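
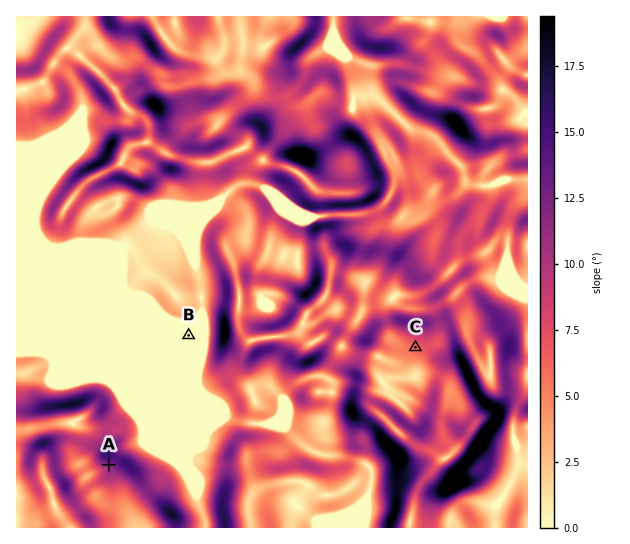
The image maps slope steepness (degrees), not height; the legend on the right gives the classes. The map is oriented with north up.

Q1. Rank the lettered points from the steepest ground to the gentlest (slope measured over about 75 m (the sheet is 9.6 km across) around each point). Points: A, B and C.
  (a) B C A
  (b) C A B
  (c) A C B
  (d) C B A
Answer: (c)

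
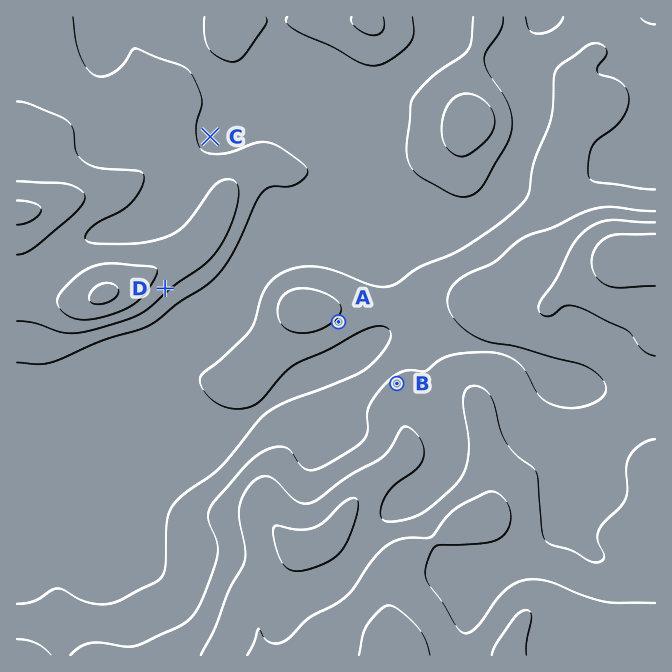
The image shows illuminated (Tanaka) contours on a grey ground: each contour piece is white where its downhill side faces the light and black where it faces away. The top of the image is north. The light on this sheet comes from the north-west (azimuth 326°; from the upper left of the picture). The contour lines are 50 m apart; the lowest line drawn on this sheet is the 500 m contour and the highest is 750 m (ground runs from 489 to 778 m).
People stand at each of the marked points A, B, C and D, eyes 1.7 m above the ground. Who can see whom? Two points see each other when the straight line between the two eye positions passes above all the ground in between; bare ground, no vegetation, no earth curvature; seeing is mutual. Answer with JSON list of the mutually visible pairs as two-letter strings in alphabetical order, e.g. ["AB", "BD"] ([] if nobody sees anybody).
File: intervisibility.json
["AB", "BD"]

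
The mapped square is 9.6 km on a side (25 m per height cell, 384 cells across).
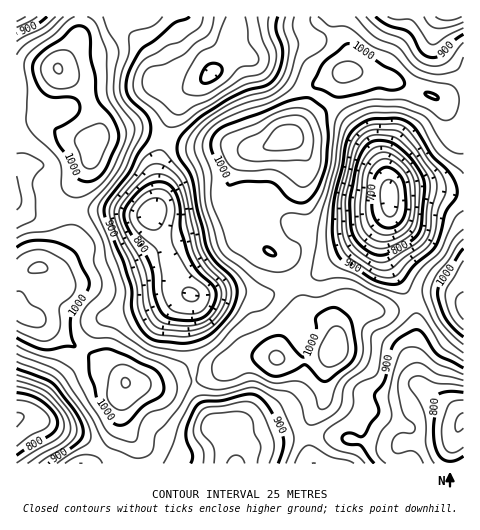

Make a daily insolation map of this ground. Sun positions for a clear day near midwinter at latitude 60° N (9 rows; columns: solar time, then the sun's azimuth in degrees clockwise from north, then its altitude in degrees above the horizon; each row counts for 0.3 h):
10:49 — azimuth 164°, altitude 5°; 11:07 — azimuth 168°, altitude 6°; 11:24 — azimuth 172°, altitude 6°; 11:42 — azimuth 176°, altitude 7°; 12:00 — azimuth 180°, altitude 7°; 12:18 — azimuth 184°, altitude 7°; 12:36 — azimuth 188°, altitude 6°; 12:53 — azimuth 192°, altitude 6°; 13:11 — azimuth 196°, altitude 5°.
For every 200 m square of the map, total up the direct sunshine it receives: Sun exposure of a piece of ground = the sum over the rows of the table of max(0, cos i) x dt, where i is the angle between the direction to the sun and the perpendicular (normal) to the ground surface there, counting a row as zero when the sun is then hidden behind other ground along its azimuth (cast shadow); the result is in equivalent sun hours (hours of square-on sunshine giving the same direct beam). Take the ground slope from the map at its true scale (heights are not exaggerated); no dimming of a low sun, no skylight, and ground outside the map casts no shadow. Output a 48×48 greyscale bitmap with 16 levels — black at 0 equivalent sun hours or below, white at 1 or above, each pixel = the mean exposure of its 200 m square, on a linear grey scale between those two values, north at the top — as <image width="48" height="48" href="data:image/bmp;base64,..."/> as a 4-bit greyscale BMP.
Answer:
<image width="48" height="48" href="data:image/bmp;base64,Qk32BAAAAAAAAHYAAAAoAAAAMAAAADAAAAABAAQAAAAAAIAEAAATCwAAEwsAABAAAAAAAAAAAAAAABEREQAiIiIAMzMzAERERABVVVUAZmZmAHd3dwCIiIgAmZmZAKqqqgC7u7sAzMzMAN3d3QDu7u4A////AAAAAAAUZ3dmZlVVVlQyIjMhAAERESIgAAAAAAAleHdVVTM0VmVEMiEQAAJEMyIyAAAAAAFHiGVFVTESNFVVVDMyITVVVVRDISAAAARnh2VWZVMjREVWZlZmZmVmZlVEQzIQEmh3d3ZmZndnZlVmZlaJh2VnZDNVVFVWeJmHd4iHd3iaqHd3ZVV4hlVUQzNFZpmaq5h3d4mYd3nMy5iHZlVWZUQzNDNFeLzLqYZUVnd2Znm8zcqph2ZmVURVQzNXms3LqGZURVRERFaJq7u7qXd3d3d3VEaKu8y7l2VUMhESI0RWd5qqqYd4mph2Z3iJq7uql2VDIAAAEjRERWh3d2Z4mpdVZ3iJq6u6h2UzIAAAABIRJEREQzRWd2ZVZniJqqqphkMREAAAAAAAEjIiIiMzRERFZ4d4maqYdTEAAAAAAAAAEiIRI0QiMzRniHd3mph2VDIhERAAAAAAASIRNFVCEkaJmHeJqmVURVREMxAAAAAAACIiM0RCEleHd3eIiEMzRndmVDEAAAAAASIiIzMiNEVERGd3ZTM0Z3h2ZUMAAAAAEiMzIiIRIyEREkZmVDRFZmZlVEMgAAACREVlQhEREQAAAUREMkVlVEREMiMyIjR4h3d3ZTMiEAAAASMiI0VlQzIjMiIzNGiruYh4iGUyAAAAAREREyIyIjMzIiIjRWiruYd3dmVCAAAAAAAAAREAETRUIREkVXiZiHZlRFVTEAAAAAAAEQAAEjMzEQEjRWd2ZlVDI0VTIAAAAAABEAAAEjMhERESRmZmVUQzMzRUMAAAAAASEAABIjIhERESNWd2VEREREVVQgAAAAEzISI0QzMiIzMzNGd2VERFZ3dlQwAAAAMzIjRVVVZmZ3ZlVWZmVUNFeIh2RCAAABMyEkVEVniZqqmId2VVVURVZ3h3ZUIAATMyI1VEVWiaqru6mGVERWdmZ3d3d1QhIkREVVRDRXiZqqqqqXZUV4iHd2d3d2VENGZmdlRERWd4iYiZmYdmeJmZhmZ3d3d2eJmZh2VWdlVmd3iIiHd3d4mZmHVVZnmZq6qql2Z4h2VWd4h3ZVVmVVZ4iHZFVomsy6mYdmZ3ZVRFZnhlQzMzMyIkZlVFZ5q8upl2VWZlQyIjNFZUMQEREAASIzM0aLzcuZh2ZVVEMiIiIiMzIAAAAAAAARI0aKzMy6h3ZUQzMzMxEQESEQAAAAAAAAEkeavMzLqHZURVVVQyEAABIhAAAAAAAAE0eau7upmGVUVomXVDIhESMxAAAAAAABNWeJmZmHZDNEV4mHVERDM0VDEAAAAAACRWd3d2ZjEAE0ZnZVREVWVWVUIAAAAAATNFZmVUMhAAEkRERDREV3eHZlQgAAAAAjMzIzMzEQAAEzIREjREVniHd2VTEAAAEyIRESEREQAAEhEAATRDNFeHd3dkMhEjRDMiIhEAARAAEQAAAjRCI1d3dnh1MzNGdlVUMhEAARERAAAAASIiJGd3d3dlVDRVVVZUMhEAABEQAAAAAAATRWZnd3ZVVVVDM0RDIhEAACIQAA=="/>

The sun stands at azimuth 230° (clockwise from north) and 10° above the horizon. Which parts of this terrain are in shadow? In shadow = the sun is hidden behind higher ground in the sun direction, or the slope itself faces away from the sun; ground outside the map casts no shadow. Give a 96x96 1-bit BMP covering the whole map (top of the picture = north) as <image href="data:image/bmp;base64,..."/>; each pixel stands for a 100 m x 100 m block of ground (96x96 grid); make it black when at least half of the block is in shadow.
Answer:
<image width="96" height="96" href="data:image/bmp;base64,Qk2+BAAAAAAAAD4AAAAoAAAAYAAAAGAAAAABAAEAAAAAAIAEAAATCwAAEwsAAAIAAAAAAAAA////AAAAAAAAAAAAAAAAAAAAAAAAAAAAAAAAAAAAAAAAAAAAAAAAAAAAAAAAAAAAAAAAAAAAAAAAAAAAAAAAAAAAAAAAAAAAAAAAAAAAAAAAAAAAAAAAAAAAAAAAAAAAAAAAAAAAAAAAAAAAAAAAAAAAAAAAAAAAAAAAAAAAAAAAAAAAAAAAAAAAAAAAAAAAAAAAAAAAAAAAAAAAAAAAAAAAAAAAAAAAAAAAAAAAAAAAAAAAAAAAAAAAAAAAAAAAAAAAAAAAAAAAAAAAAAAAAAAAAAAAAAAAAAAAAAAAAAAAAAAAAAAAAAAAAAAAAAAAAAAAAAAAAAAAAAAAAAAAAAAAAAAAAAAAAAAAAAAAAAAAAAAAAAAAAAAAAAAAAAAAAAAAAAAAAAAAAAAAAAAAAAAAAAAAAAAYAAAAAAAAAAAAAAA4AAAAAAAAAAAAAAAcAAAAAAAAAAAAAAAcAAAAAAAAAAAAAAAeAAAAAAAAAAAAAAA+AAAAAAAAAAAAAAA/AAAAAAAAAAAAAAA+AAAAAAAAAAAAAAAcAAAAAAAAAAAAAAAAAAAAAAAAAAAAAAAAAAAAAAAAAAAAAAAQAAAAAAAAAAAAAAB4AAAAAAAcAAAAAAD4AAAAAAA+AAAAAAH4AAAAAAB+AAAAAAH4AAAAAAD+AAAAAAH4AAAAAAD+AAAAAAH4AAAAAAH+AAAAAAP4AAAAAAH+AAAAAAP4AAAAAAP+AAAAAAf4AAAAAAf+AAAAAA/4AAAAAAf+AAAAAB/4AAAAAA/+AAAAAB/4AAAAAA/+AAAAAD/4AAAAAA/+AAAAAD/4AAAAAA/+AAAAAD/4AAAAAA/+AAAAAD/4AAAAAA/+AAAAAB/4AAAAAA/8AAAAAA/wAAAAAA/8AAAAAAHgAAAAAB/8AAAAAAAAAAAAAB/4AAAAAAAAAAAAAB/4AAAAAAAAAAAAAB/4AAAAAAAAAAAAAA/4AAAAAAAAAAAAAA/wAAAAAAAAAAAAAAfwAAAAAAAAAAAAAAfwAAAAAAAAAAAAAAfwAAAAAAAAAAAAAA/gAAAAAAAAAAAAAB/gAAAAAAAAAAAAAB/gAAAAAAAAAAAAAA/AAAAAAAAAAAAAAA/AAAAAAAAAAAAAAAMAAAAAAAAAAAAAAAAAAAAAAAAAAAAAAAAAAAAAAAAAAAAAAAAAAAAAAAAAAAAAAAAAAAAAAAAAAAAAAAAAAAAAAAYAAAAAAAAAAAAAAAfAAAAAAAAAAAAAAAfAAAAAAAAAAAAAAAfgAAAAAAAAAAAAAAHAAAAAAAAAAAAAAAAAAAAAAAAAAAAAAAAAAAAAAAAAAAAAAAAAAAAAAAAAAAAAAAAAAAAAAAAAAAAAAAAAAAAAAAAAAAAAAAAAAAAAAAAAAAAAAAAAAAAAAAAAAAAAAAAAAAAAAAAAAAAAAAAAAAAAAAAAAAAAAAAAAAAAAAAAAAAAAAAAAAAAAAAAAAAAAAAAAAAAAAAAAAAAAAAAAAAAAAAAAAAAAAAAAAAAAAAAAAAAAAAAAAAAAAAAAAAAAAAAAAAAAAAAAAA="/>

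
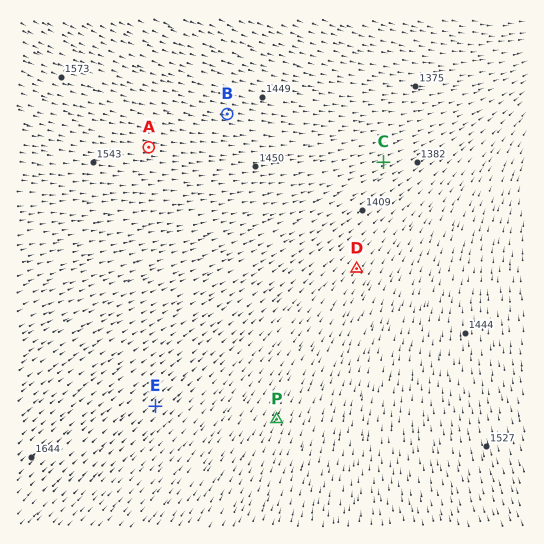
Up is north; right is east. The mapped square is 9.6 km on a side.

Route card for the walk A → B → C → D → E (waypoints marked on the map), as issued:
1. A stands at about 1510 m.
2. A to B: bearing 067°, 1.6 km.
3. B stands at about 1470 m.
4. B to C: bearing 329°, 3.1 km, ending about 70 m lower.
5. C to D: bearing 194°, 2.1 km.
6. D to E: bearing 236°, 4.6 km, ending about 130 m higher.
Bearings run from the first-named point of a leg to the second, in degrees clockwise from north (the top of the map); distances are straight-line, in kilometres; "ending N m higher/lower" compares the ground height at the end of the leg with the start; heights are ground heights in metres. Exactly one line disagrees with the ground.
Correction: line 4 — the bearing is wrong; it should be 107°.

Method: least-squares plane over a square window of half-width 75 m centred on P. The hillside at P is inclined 2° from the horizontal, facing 27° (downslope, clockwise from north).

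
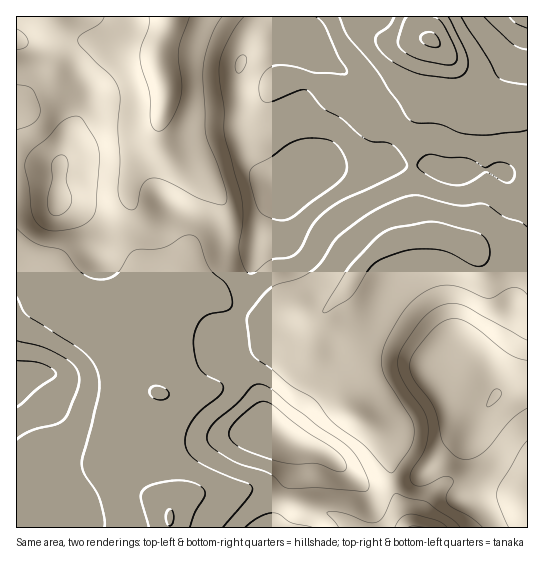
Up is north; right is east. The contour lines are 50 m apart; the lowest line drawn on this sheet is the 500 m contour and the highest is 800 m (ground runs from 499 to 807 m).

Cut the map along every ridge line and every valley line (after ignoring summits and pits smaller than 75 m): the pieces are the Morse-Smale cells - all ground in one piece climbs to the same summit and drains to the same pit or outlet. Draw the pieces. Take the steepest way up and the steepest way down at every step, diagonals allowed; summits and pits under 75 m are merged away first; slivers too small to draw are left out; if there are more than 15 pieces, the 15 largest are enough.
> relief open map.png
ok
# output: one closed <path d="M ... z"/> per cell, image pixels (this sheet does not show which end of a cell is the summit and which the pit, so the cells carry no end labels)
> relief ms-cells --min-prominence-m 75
<path d="M185 284l-12 4-28 20-20 21 3 13 12 17 13 30 4 4-8 10-10 27-12 12-6 20 10 19 10 10 20 9 8 7 1 21 100 0 6-13 5-22 12-24 0-22-2-6 36 14 40 32 12 0 14-4-2-26-4-14-16-18-14-8-8-7-5-13-7-31-21-21-1-19 3-11-32 6-23 0-33-14-13-10-22-6z"/><path d="M415 16l-152 1-12 16-4 17-8 19-2 22 3 38 15 36 8 10 10 5 17 4 37-16 38 1 18-6 18 2 30 0 19 7 47-3 9 4 22-6 0-56-18 0-21 8-16-4-12-17-5-25-5-14-17-18-9-4-5-4z"/><path d="M438 235l-40 4-19 9-19 18-15 24-28 27-2 9 1 19 21 21 7 31 5 13 8 7 14 8 16 18 4 14 0 13 3 14 21-5 8-6 27-29 18-11 13-20 18-21 29-7 0-124-38-4-11-4-16-10z"/><path d="M391 163l-8 0-18 6-38-1-38 16-21 27-7 14-4 16-4 3-20-1-26-23-30-9-8-6-6 13-9 9-5 2-13 1 0 17 4 14 8 16 10 10 9 1 18-4 10 7 22 6 13 10 25 12 8 2 23 0 36-8 23-23 15-24 14-14 13-9 11-4 40-4 25 8 16 10 11 4 38 2-1-91-21 5-9-4-47 3-19-7-30 0z"/><path d="M17 261l-1 129 27 25 2 6 7 44 25 42 0 20 92 1 0-21-8-7-20-9-10-10-10-19 6-20 12-12 6-19 12-18-4-4-13-30-12-17-3-11-16-4-26-14-21-6-7-8-13-30-7-5z"/><path d="M262 16l-93 1-10 30 0 19 6 19 0 16-6 22-2 15-1 4-20 21-8 27 10 41 16-4 9-9 6-13 8 6 30 9 26 23 20 1 4-3 4-16 7-14 20-26-21-8-10-8-13-28-5-20 0-52 8-19 4-17 12-15z"/><path d="M169 16l-102 0-24 19-20 7 23 5 16 8 10 10 15 26 0 12-11 20-16 40-1 38 27 11 23 15 12 2 15 0 0-11-8-28 8-27 20-21 1-4 2-15 6-22 0-16-6-19 0-19 9-24z"/><path d="M47 165l-31 2 0 94 2 2 20 2 9 13 8 21 7 8 21 6 26 14 16 4 20-23 30-21-17 0-10-10-11-24-2-24-26-2-23-15-27-11 1-34z"/><path d="M527 16l-111 1 0 6 4 10 5 4 9 4 17 18 5 14 5 25 12 17 16 4 21-8 18-1z"/><path d="M66 16l-50 1 1 150 42 0 17-44 11-20 1-6-3-8-13-24-10-10-16-8-23-5 20-7z"/><path d="M291 441l2 6 0 22-12 24-10 35 140-1-14-26-4-17-26 3-40-32z"/><path d="M527 385l-28 7-22 26-5 12 0 15 9 17 3 12-7 17-6 7 17 15 9 15 31-1z"/><path d="M473 425l-7 10-16 9-32 33-25 8 4 16 14 27 85-1-8-14-17-15 6-7 7-17-3-12-9-17z"/><path d="M17 391l-1 136 61 1 0-21-25-42-7-44-2-6z"/>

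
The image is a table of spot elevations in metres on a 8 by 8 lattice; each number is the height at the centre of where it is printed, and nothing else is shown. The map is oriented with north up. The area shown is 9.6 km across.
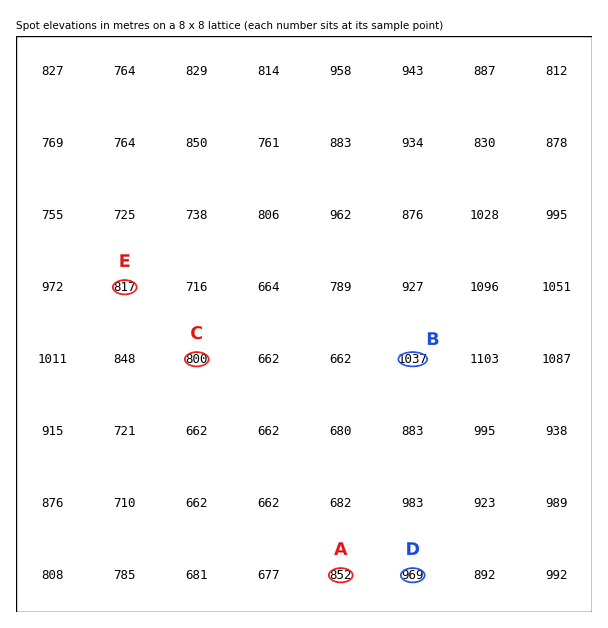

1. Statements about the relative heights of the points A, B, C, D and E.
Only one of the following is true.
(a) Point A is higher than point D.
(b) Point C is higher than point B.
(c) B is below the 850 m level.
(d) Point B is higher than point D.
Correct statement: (d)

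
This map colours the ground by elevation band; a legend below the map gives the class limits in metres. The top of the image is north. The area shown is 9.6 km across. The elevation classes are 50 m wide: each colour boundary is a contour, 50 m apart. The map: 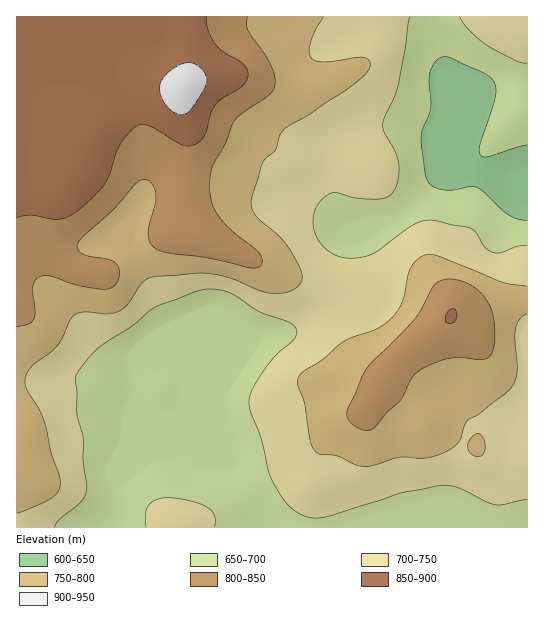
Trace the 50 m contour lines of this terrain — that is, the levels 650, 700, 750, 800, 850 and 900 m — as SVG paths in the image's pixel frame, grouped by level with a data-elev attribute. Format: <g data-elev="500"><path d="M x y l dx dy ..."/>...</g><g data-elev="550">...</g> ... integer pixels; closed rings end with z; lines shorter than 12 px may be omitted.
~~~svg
<g data-elev="650"><path d="M527 221l-10-2-10-5-22-21-8-6-7-1-16 4-9 0-11-3-7-6-2-10-4-34 2-8 8-20-1-35 3-8 3-5 7-4 8 1 35 16 5 4 4 5 0 14-15 48-1 6 2 4 2 2 6 0 38-12"/></g><g data-elev="700"><path d="M55 527l4-8 22-17 5-11-3-30 0-23-6-27 0-18-2-14 3-8 20-22 35-23 20-17 42-17 14-3 12 1 10 4 27 17 30 11 8 7 1 5-3 5-19 18-16 21-8 13-2 11 1 9 11 28 10 39 13 23 13 11 13 6 13-1 78-24 42-8 15 3 28 14 9 3 8 0 24-6"/><path d="M214 527l0-12-7-8-16-6-22-3-12 1-8 6-4 9 1 13"/><path d="M527 246l-10 1-16 6-7 0-9-6-8-14-6-4-40-9-8 1-9 3-37 28-16 5-14 1-12-3-10-7-8-10-4-12 1-12 5-11 8-8 8-2 22 5 24 1 9-4 6-8 3-13-1-13-4-12-10-16-1-8 1-7 10-20 4-12 12-69"/><path d="M460 17l9 13 17 15 31 16 10 2"/></g><g data-elev="750"><path d="M17 513l32-13 7-6 4-7 0-10-9-23-7-32-5-13-12-19-2-9 2-7 4-7 20-15 7-7 12-24 4-6 9-3 24 2 12-3 10-8 14-21 6-4 6-1 42-4 16 1 20 5 29 12 12 3 16-3 7-3 3-5 2-5 0-5-10-19-11-16-25-23-4-6-1-8 11-38 4-5 9-8 4-13 4-7 65-41 16-14 6-8-1-6-6-4-38 5-8-1-6-3-2-7 2-9 4-12 9-13"/><path d="M478 457l5-3 2-7-2-9-5-5-7 5-3 8 2 7z"/><path d="M527 286l-26-4-66-27-8-1-8 4-9 11-8 33-4 8-7 8-14 11-34 13-21 18-19 11-4 6-1 8 6 17 6 38 3 9 6 5 18 2 18 9 10 1 10-1 24-8 31 0 21-8 9-8 7-20 12-7 26-20 8-9 4-15-2-31 1-10 3-10 8-5"/></g><g data-elev="800"><path d="M363 430l7 0 5-3 11-14 15-13 11-22 10-9 28-11 11-1 21 3 8-4 3-6 2-8-2-27-6-14-11-12-10-6-11-4-9 0-8 3-6 7-10 20-9 12-45 45-5 9-16 38 1 5 3 5z"/><path d="M17 327l12-3 5-5 1-8-2-25 2-5 5-4 10-1 25 9 24 4 10 0 6-4 5-11-1-5-3-6-7-4-26-5-5-4-1-5 6-8 27-24 24-28 8-5 4 0 4 2 5 9 0 12-6 22-1 9 2 8 5 6 12 5 43 5 40 10 7 0 4-3 1-7-4-6-27-22-13-15-6-12-2-13 0-12 2-11 13-22 9-24 7-7 28-19 6-9 0-9-5-14-22-33-1-7 0-6"/></g><g data-elev="850"><path d="M448 323l5 0 3-4 1-6-3-4-4 0-4 6-1 6z"/><path d="M17 218l14-3 28 4 8-2 10-6 17-15 9-10 6-11 11-30 10-14 8-6 5-1 7 2 35 20 8-1 8-4 5-8 5-19 4-8 7-7 20-13 4-5 2-6-1-5-4-6-20-12-8-9-7-13-2-13"/></g><g data-elev="900"><path d="M178 114l7 0 5-3 11-17 5-11 1-5-2-5-6-6-6-4-8 0-11 5-9 7-5 8 0 8 3 10 7 8z"/></g>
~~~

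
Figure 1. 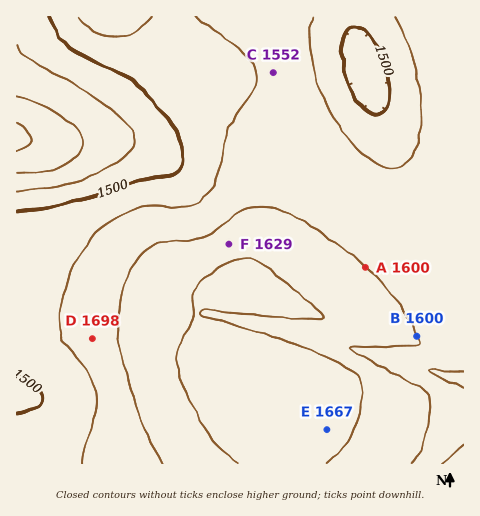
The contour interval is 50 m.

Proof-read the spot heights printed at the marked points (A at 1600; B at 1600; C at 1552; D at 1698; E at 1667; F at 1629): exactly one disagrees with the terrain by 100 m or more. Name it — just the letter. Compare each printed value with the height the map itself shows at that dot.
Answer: D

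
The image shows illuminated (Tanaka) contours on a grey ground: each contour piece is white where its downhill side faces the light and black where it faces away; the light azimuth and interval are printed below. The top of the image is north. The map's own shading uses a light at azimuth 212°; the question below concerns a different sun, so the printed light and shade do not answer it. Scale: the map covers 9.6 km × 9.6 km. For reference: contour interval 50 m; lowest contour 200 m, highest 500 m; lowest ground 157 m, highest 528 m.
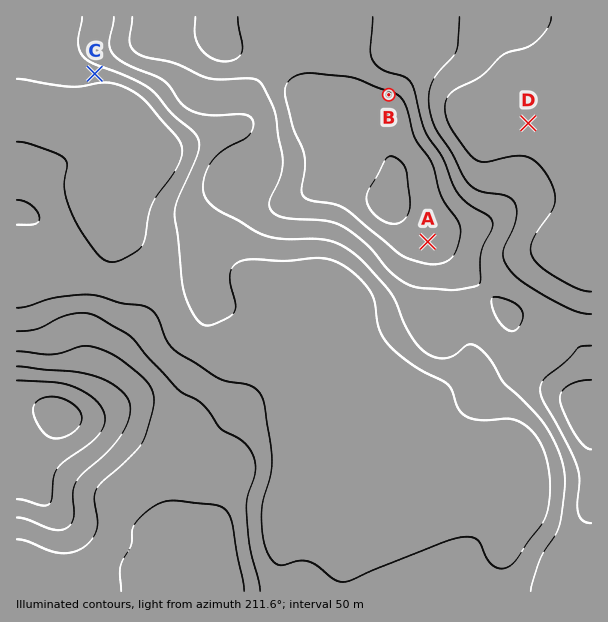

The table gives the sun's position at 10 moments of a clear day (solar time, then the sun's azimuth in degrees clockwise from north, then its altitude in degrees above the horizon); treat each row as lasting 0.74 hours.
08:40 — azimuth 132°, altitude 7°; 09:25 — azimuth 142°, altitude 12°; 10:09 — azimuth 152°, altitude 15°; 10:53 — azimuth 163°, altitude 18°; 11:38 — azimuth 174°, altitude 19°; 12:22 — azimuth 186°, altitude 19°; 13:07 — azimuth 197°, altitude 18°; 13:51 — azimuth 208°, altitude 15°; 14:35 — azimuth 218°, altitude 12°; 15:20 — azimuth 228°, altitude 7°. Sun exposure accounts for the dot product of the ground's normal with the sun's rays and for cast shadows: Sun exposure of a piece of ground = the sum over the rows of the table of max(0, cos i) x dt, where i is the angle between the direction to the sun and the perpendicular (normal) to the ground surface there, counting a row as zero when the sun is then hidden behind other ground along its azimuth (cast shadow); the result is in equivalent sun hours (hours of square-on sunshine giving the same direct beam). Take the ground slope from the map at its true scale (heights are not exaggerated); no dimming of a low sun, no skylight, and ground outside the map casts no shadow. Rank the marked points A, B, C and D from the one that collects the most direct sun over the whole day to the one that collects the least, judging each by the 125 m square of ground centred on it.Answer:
C > A > D > B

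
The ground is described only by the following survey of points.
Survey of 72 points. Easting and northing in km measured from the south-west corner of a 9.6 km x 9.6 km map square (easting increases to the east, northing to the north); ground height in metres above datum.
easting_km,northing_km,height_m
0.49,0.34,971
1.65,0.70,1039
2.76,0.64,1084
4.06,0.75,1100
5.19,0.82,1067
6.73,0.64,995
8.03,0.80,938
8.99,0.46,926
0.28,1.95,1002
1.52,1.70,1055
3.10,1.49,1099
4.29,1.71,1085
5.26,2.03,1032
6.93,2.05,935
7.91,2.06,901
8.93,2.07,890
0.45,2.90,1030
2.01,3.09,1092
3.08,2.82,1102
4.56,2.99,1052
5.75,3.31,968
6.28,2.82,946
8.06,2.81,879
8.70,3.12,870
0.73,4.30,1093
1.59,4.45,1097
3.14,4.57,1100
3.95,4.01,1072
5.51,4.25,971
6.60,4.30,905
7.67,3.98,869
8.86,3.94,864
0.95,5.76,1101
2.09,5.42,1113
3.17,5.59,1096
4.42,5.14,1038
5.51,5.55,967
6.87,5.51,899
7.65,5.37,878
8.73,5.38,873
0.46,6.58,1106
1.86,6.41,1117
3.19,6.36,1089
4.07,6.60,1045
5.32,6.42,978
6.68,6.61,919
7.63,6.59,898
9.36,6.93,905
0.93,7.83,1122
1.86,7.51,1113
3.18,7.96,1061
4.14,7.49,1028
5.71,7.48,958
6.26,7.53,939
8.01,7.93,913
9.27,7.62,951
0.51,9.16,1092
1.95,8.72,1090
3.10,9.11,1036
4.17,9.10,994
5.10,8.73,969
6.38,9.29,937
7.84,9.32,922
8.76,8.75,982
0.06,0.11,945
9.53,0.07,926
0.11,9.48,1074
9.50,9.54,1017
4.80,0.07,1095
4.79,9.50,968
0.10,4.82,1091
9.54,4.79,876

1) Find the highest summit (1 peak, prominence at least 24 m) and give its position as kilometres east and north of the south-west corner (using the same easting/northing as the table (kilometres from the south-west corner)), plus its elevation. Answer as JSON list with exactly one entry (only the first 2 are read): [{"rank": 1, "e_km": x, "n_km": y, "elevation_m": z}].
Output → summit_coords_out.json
[{"rank": 1, "e_km": 0.86, "n_km": 7.76, "elevation_m": 1122}]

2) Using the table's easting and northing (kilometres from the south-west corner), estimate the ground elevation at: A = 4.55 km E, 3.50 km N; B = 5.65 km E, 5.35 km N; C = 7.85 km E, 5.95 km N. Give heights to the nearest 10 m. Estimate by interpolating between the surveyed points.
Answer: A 1040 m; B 960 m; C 880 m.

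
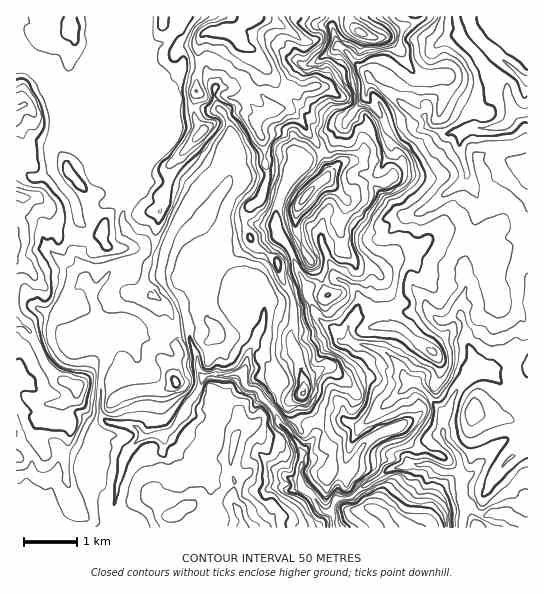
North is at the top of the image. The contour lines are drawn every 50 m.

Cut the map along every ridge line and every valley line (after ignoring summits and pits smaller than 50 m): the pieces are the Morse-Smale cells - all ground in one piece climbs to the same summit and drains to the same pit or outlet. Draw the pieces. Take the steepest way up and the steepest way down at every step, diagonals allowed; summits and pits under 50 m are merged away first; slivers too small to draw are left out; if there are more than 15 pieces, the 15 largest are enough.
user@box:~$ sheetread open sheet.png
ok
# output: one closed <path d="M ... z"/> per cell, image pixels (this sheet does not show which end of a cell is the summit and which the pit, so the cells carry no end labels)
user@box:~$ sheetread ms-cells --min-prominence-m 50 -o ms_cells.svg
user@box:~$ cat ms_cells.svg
<path d="M333 16l-204 1 0 120 24-56 17-6 11-7 20 0 7 5 7 13 1 17 8 10 7 16-2 52-22 32 2-6-10-10-13-9-9-3-14-2-24 1-11 10 1 9-6 14 0 5 2 8 5 5 11 4 4 4 0 9 26 7 10-21 9-9 9-2 13 26 33 35 10 5-2-10 6-16 13-22 8-8-4-12 1-20 8-20 12-20 5-5 24-8 15-21 7-13 18-21 12 14 5-1-11-19 4-8-31-34-8-4-5-16z"/><path d="M241 373l-15 3-24 0-6 18-7 8-12 23-14 10-21 1-15 17-6 10-9 50 3 15 218-1-1-13-3-3-4 0-24-26-1-19 3-13-3-6-11-14-8-7-6-15-16-20-10-3-5-5z"/><path d="M513 228l-28 1-10 7-9 0-16-5-7 0-12 5-14 11-22 5-18 16-19-3-14-15-2-6-16 4-1 5 11 24 13 7 10 11 1 10-3 11 22-4 30 1 13-5 5 0 12 12 7 0 15-5 3 7 3 19 4 8 1 21 10 1 17-4 16-8 13 4 0-132z"/><path d="M307 293l-17 3-12 5-11 0-3 4-1 18-10 23-5 7-3 16-4 5 3 9 5 5 10 3 16 20 6 15 8 7 13 19 20-21 8-2 15-8 17 4 47-43-6-7-6-10-11-12-15-6-14-2-7-5-8 1-5-4-1-6-17-13z"/><path d="M527 112l-13 0-9 12-11 4-24 0-20 5-27-5-14 1-14 7-4 6 1 12-16 21 0 11 9 13 14 14 9 4-26 22-39 5 1 6 14 15 19 3 18-16 22-5 22-15 11-1 16 5 9 0 10-7 10-1 4-5 0-10-14-24-8-30 9-7 41-11z"/><path d="M129 16l-113 1 0 37 29 21 28 62 12 6 16 16 6 11 12 13 4 10 4 3 2-9z"/><path d="M29 411l-13 2 0 114 98 1-2-15 9-50 6-10 16-18-3-4-5-4-9-3-11 0-8-3-14 3-11-9-9 0-18 6z"/><path d="M517 359l-26 10-18 2-16 18-9 21-4 4-1 16 4 13 13 16-1 14 2 4 3 25 14 11 29 2 20 10 1-160z"/><path d="M455 16l-30 0-6 5-16 4-21 11 6 9 1 10-13 28 35 28 12 5 4 11 3 2 20 4 20-5 16 1 13-2 12-9 4-7-7-14-1-12-46-47z"/><path d="M413 381l-3 0-48 44-17-4-15 8-11 3-14 17-5 17 0 15 3 6 22 24 6-1 6-11 14-2 22-17 22-13 8 0 7-4 19 1 13 8 17 1 1-14-16-21-3-28z"/><path d="M199 227l-9 2-11 13-11 29 0 8 15 23 4 13 2 23 7 16 4 20 2 2 24 0 16-3 3-4 3-16 5-7 10-23 1-20-6-7-13-8-33-35z"/><path d="M27 304l-11 1 0 76 4 2-4 7 0 21 13 0 26 10 18-6 9 0 11 9 12-3-5-12 1-32 6-19-3-17-7-6-16 2-11-2-10-8-7-12z"/><path d="M19 167l-3 0 0 136 17 2 20 10 9 14 13 7-10-22-1-8 11-16 10-9-12-31 0-17 6-10-3-16-5-12-14-16-4-10-12 8-8 0z"/><path d="M366 97l-18 21-7 13-15 21-24 8-5 5-9 14-11 26-1 20 3 9 10 15 7 17 13 22 28-10-9-17-3-12 18-6-4-21 8-16 0-5-20-22 0-2 14-14 14-4 8-6 1-14 5-10 15-10 0-6-6-2z"/><path d="M165 324l-18 4-6 4-19-1 13 19 2 9-20 17-14-3-2 4-1 32 3 9 6 5 24 2 10 11 20-1 8-4 6-6 12-23 7-8 5-13-13-54-17 1z"/>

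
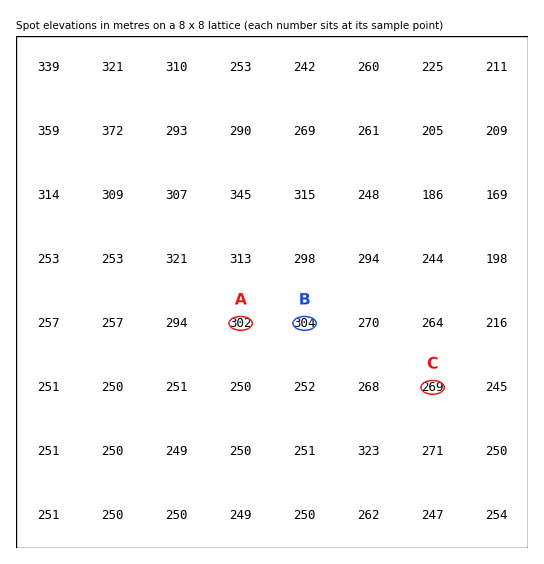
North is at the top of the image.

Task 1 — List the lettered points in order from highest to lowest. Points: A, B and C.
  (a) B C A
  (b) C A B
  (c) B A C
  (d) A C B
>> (c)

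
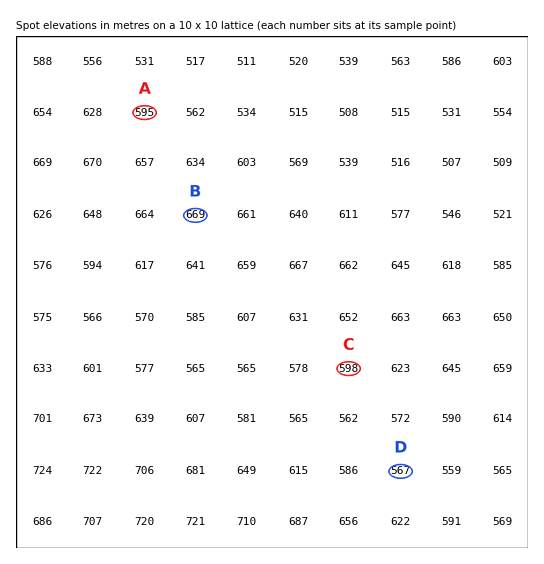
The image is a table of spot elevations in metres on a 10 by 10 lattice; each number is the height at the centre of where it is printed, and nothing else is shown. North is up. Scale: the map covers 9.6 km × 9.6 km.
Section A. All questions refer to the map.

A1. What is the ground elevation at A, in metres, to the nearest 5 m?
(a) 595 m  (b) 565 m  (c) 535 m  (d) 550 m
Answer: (a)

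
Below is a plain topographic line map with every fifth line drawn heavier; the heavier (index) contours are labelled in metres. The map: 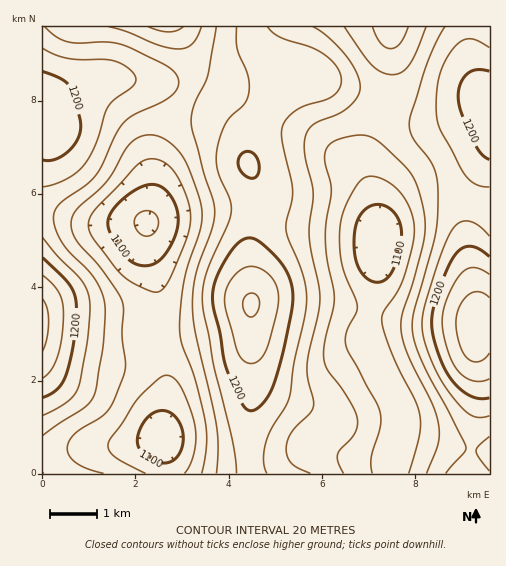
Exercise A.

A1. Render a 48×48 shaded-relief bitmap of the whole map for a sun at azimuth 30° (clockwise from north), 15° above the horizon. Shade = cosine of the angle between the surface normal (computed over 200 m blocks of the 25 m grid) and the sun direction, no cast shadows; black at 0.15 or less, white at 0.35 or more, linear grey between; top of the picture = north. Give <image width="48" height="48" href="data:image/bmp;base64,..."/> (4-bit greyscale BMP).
<image width="48" height="48" href="data:image/bmp;base64,Qk32BAAAAAAAAHYAAAAoAAAAMAAAADAAAAABAAQAAAAAAIAEAAATCwAAEwsAABAAAAAAAAAAAAAAABEREQAiIiIAMzMzAERERABVVVUAZmZmAHd3dwCIiIgAmZmZAKqqqgC7u7sAzMzMAN3d3QDu7u4A////AKqqq7zMzMuod2Z3iaqru6qpmZmHeIiaqqqqq7u8zLqYdmZ3iaqqqqmZmZiHeIiZqpmZqqqru6mHZmZniZqpmZiImZiHd4iIiYiIiImZqph2VVVniJmYiIiIiZiHd3d3d3d3d3iJmIdlVVVmeIiId3eImZiHd2ZmZmZmZneIiHZVREVWeIiId4iZqpmHdlVVVWZmZ3iIh2ZVRERWeIiIiImqqqmHZUREVWZneIiIh2ZVRERWeIiJmZqruqmGVDM0RWZ4iZmIh3ZlRERWeImZqqq7uph2QyIjRXeJmZmIiHdlRERWeImqqru7qphlMiIjRXiZqpmZiIdlRERWeImqq7u6qYdUMiIkVYiaqZmZmYdlRERWeImqqquqqYZTIiI0VomaqZmqqYdlREVWeJmqqqqqmHZDMiNFZ5mqqqqqqYdlVEVWeJmqqqqpmHVDMzRWd6qqqqqqmYdlVEVWeJmqqqmZh2VUM0RWiKqqqqqpmIdlVERWeJmqqpmYh3ZVREVniKq6qqqpmIdmVERWeJmqqpmYiHdlVVZ4ibu7uqqpmIdlVERXiZqqqqmZmIh2Zmd4mbu7u7u6qYh2VVVomaqqqqqqqph3ZneJqszMzMzLuph2VWeJqru7u7u7uqmHZneJq93d3d3Muph2ZniJq7u7u7u7u6l3ZniJq97u7t3cuph2Z3iau8zMzLvMu5h2ZniavO7u7t3Muph3d4iau8zMy7u7uph2ZniavN7u3dzLupiHd4iaq7y7u7u7qYd2ZniazN3d3cy7qph3d4iZq7u7u7u6qYdmZniazMzMzLu6qYh3d3iZqqqqqqqqmHdmZniavLu6qqqpmIdmZneJmZmaqqqpiHZVVWiau6qZmZmYh3ZlVmd4iJmZmqqZh2VUVWiaqpiHd3iHdmVVVVZ3iImZmqmYdmVEVWiJmHd2Znd3ZlVERFVmeImZqqmYdlVFVneIh2ZmZnd2ZlVEREVWeJmqqqqYdmVVVnd3dmZmd3d3ZlVERFVmeJqqu6qYdmVVZmdmZmZ3eIiHdlVERVZniZqru6qYdmVVZmZmZmd3iIiIdlVEVWZ4maqruqmHdmVVZmZmZnd4iJmHdlVVVneJmqqqqph3ZmVWZmZmZneIiZmHZlVVZniJqqqqmYd2ZmZmZmZmZoiJmZmHZmZmd3iZqpmZiHZmZmZ3ZmZmZomZqZiHZmZ3d4iZmZiId2Z3d3d3d2Zmd5mqqZh3Znd3iIiZiIh3ZmZ3d3iId2ZneJmqmYh3d3eIiIiYh3d2ZmZ3iIiId2Z3iJmpmYh3d3iIiIiId3d2ZmeIiZmYd3d4iKqpmYiIiIiIiIiHd3d3d4iZqqqYd3eImaqqqZmZmaqZmId3d3iIiZq7u7qYd3eJmbu7uqqqu7uqmHd3d4mZqrzMy7qYh3iJqszMu7u8zMy6mHd3eJmqu8zcy7qYh4iZq8zMu8zN3dy6mHd3iJq7vM3My6qYiIiau8zLu8zd3dy6h3d3iau7vMzLuqmIeIiau8y7u8zd3dy5h3d4iau7zMy7qqmIeImauw=="/>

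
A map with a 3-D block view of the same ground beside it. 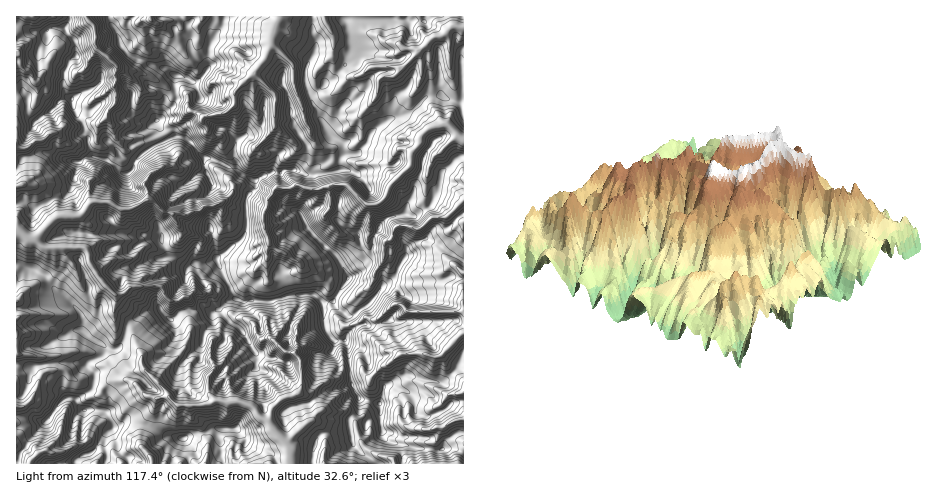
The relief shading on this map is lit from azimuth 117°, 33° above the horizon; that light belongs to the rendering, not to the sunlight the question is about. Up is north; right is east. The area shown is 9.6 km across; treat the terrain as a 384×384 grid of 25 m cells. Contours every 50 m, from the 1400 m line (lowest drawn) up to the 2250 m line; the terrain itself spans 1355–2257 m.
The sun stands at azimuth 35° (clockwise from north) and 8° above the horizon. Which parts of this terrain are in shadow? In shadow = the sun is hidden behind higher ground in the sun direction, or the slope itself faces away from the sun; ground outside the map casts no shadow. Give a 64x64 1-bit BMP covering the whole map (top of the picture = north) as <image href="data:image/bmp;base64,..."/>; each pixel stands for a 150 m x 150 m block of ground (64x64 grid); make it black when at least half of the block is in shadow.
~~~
<image width="64" height="64" href="data:image/bmp;base64,Qk0+AgAAAAAAAD4AAAAoAAAAQAAAAEAAAAABAAEAAAAAAAACAAATCwAAEwsAAAIAAAAAAAAA////AAAAAAD/+3////////+a//////////z/v////wD//P8f///8If/8/D////Bw//B/////8fzn+H/////z/wfw//////OG+4H/////85C8A/////+BlLwD/////xAe2Of/////EDDZ5/////9gAd/H/////2AAPw//////zAD////////P8P/5/////x/w4+H////+P+z5x/////h/7vAH////83/rwA/////34AD/j/////Zp/v8P////9C/+8B///gfgDwDwH//+AA4GAPh///wAPwAH/////An+EADf///4H/4AAT///jg//AAD///wAD/8Dgb///gwH/gGAP////A/8KYg///38D/jvgD///fxH8Y3wP///+efjAfg////77+IATz/////vgzgHP////+8DfYA/////7//5gH////////Jg/////ff/8wA//7/7wePBpD//H/8AAAGwf4wf/AAAcDA/8efwBgAAdj/zc+EQbwD7P/D8x5DuAPn/4ZwHA9wA///z/AwDnAD/9+vgPgO4AB/vwYA/S7gAD+fBwHhLsAAHp4jm8EvwAAAHhd/wD/QAAA8B/+HHYAAA/4X/g8xgcwi/4f4AIGA/jL/v8ABw4A/Mv8/AIGHAAOS/z4AAwYEB/L/PgAAAMYP9vY8AiABzh9+ADwMAACOH28AOB8A8E4ADw=="/>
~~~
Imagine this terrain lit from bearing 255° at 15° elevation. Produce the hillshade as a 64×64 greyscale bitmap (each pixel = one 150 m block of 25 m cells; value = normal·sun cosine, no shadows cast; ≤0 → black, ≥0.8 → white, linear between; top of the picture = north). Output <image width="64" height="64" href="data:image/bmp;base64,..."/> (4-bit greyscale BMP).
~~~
<image width="64" height="64" href="data:image/bmp;base64,Qk12CAAAAAAAAHYAAAAoAAAAQAAAAEAAAAABAAQAAAAAAAAIAAATCwAAEwsAABAAAAAAAAAAAAAAABEREQAiIiIAMzMzAERERABVVVUAZmZmAHd3dwCIiIgAmZmZAKqqqgC7u7sAzMzMAN3d3QDu7u4A////AACJU1ZTJ4I2IAjqZ3M4kgE0RWIXuyCKqZlhBKUkRnZnABVFm6hDRFMADNp3dBeRBVMjICe8QayphBJol2VXczWUJGqom5hUMACtqZhRF4InUAAAN8xijLpCeZhUQiVSAKhlRsuHnIQABKuppxAmdFdAAAJoqnSLyTa8ghAAADMRmphBrZZrpAAliHdTEDd2ZAAAF3V5horIWLxgAAAANmSJyzCepVmVABRUQyESeFIhAABrcjeIq8h5qhAAEzElZXm5UG7FRnIBEiMwARViADMABKxzNHqryYm5AAV3QgASd2eVPNciIAEhATAAJCIQMQBWm3NER6zNuboAFmQTMhBnest4kgAAABEAEARVMzIzSKVIhlM2vt3YmAAVUgA1EDNqvLYAATIRAAMTqnMCZ2mqpgBFaaqb78AUACVBEAAQhEm6ciQyMyEBhAfIQgPHbKiDATJ7zLveIAhRMxAAIgCmN6lSR3MSIShAXbZTBNitp2IyAFy3vesAO2EBESRBAKdGh1WIcgI0UgS9plQG2L7IVAAALsd76gBGMjIQASERh0NWeahBI0QQWpu3ZgCsrMpAAnAP13nIAiAUUgAAJHZkNGd4djI0RAGqd6l3EGvMqUAlAA/pl5UFAANiAAE4mGeJh3d2ZlRDApqHeacCl6ypQAAA7/ujQwMAAAMQJVmb7Kl1ZniIYyEEiZl3qyS0XLYAAGffzdZSAAADQxSVA5vZiYZmeYUAMyaIq5WcUpdcsAALtI3/6DAAAURSJmEAV7q7mHd3MABWV4mspFuEeKwwAE2yvt6QEAAjNVNEQRAAzLl3d2MAAHl4mryCSbl5tgASR5W/7TABARA2QzIiIAC6hmZ2YwABioib20JZy3dABUN2dZ7sEFMAA3QAAAAAAIiIiIhyAAGJq6yiJVnbYyRVN4VnevwjUgAAEgAAASIQmZiIhzACAFqprAA3arh2eWNnU1d46zEARQAACJQ0QgC6mHdzABIAWYe4AHesl4u2NDREV3ikIAAlQAB6UREQAHiYhkACIAGJmZML1WrLzZAAAkZ3ZRAmIAJlADIAAQAARoh0EAQQHLRZmK/9SMq8QAEiVlQzIlqQADhAAAAREABmZkEQFQC9qHi8vO14uqcAEiN3QiRGm7IABmAAARIzEHdCAABDBu2ZlnrO7JiakgABJIcwBpqrkAACMyABESIAQwAAEWAKu7qqqYrLqIlwABADlgBLuqswAAAJgQAAAEkAAAI2YF2oqqzadmeXaWAAAAFgCMurxwABAAq0AAAUdgAANVVErciLmKmFJYVadBAAACbNubyAAAAACKUAADQhAjZ2ZnebuZqpm4AElXtmUQAArrqaxgAAMQAHtQASEBBFZ6mId2iqmZqqYAGK3FNGIADfuatQAChgAAOQAUABEJlTeYUxSbllh5owA975AWhQA/2rtgAEtwAoACAGhAAAy1AmUyOLtQNYyQAKu8YBimAG7MygAEtQAEgABnEVEiDcUANVV7yAAWmSAFq8pAS7UAf+zEAAiQAAFEZlMAAkerpjEldTiBAWeXAduXaXWrtwBO+TAAAYIAAEZ4URMQAmZUVGdRAmashCOf/clkM63XAAygAAABkQAHR6xyFDAAAzRXmWAEmc2UAL/6eaxyJssgAzAAAARwAeoAvHQTUQAFV4mrkwbLzJAE3O2UfcQBrIAAAyE0NUBO9AB4iBJiACRpma3TA83ukAbsuYl7oAW9kABCGaUSNr2AAAe4EoUABFeavdYEv/6AAHyTbNoQSqIDMiJEM1ZWdAAAAmhklxAFVpze6SOe11MABprM2yR0AAMyExADNFQAEAEwCLVnQgVXne2mWKcjZxADebzsIAAAA0UQESNEQxMhACAHwwV3RYqYlkaYIlRJkwNEjtEABAAEiDAEQkVlQxAAAAWlA5c4mYh0e8YnYol3YxOsAABIIASFAAhBeHUjMQAAIWpQQw6DaXjeszcFqYd3dmAABrtBAAIBqQXIQiEzAAEQSoAAP9YCjO2AIym5iHVCAAB+owMAAF3AC9UQIlYREQAUUxSf6BRn3nABbLu6cgAAALcAJgAAvmA+sxASVkMiIQA0bO7JdTfsQAC9uYmBAAAAUSNnAAC9MK5RERJGVUMhASWM7IarR9giAGqnaVEAAHYQE5gWAM0AzDEzISRWQzMwJ3raZJu6owIgB8dXMiAFxQAAiDkQvAHpAlUxAWdTNVJYd3hCas2BAAAH+CVmMQWyAACGOADKCeMDVUMASWQkZmZEVBFa7DNBAAzwCYRFN2AAADVVCOMOwkMkUyAXZTJXZBNiAZ3pAkVQCpCZRql2AAAAFFSesB+TYwIzMARFcjhkFJAYu9kASIADeaisyBAAAAEAJ7yAPnJTIhFCATaUJ3MHtbyZyjAoYATtzKlQADYgAAAlmnBOgTRGQQFVNZZGgwnO62aroQAAD/2VRBADZjAAAiJZQL+RAmdTI1RCJGeTCs/7ZHuzAAPv5gFVACZlIAA3ICZK23QBaFREMQERWKMaztyEWbEAP/1ABFICVkZAAUIAFZuYhRBYZUMQAEZXkimorKZZkAB/+gADQiRlNnIAAAAliHmWEEl1QgAnpwFUZ1qphmgwAJ/2AAIiRmU2cwAAABR3mpUAi3QyRkWVAjNlN0R3ZAAA77AAAAanVDZ0IAAAJGeKkwS6ZEVmVXM1EDVgAlVWEAf/YBAAS4ZlJHYxAAASV4mTCNlUVWZmU0MTNp"/>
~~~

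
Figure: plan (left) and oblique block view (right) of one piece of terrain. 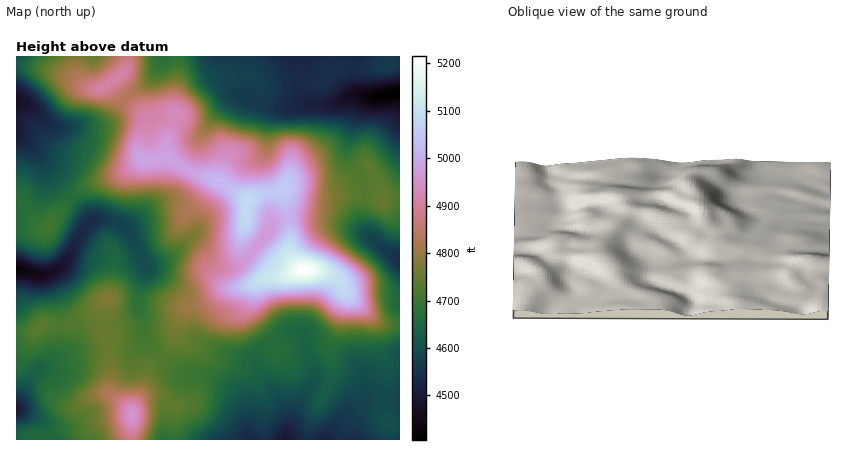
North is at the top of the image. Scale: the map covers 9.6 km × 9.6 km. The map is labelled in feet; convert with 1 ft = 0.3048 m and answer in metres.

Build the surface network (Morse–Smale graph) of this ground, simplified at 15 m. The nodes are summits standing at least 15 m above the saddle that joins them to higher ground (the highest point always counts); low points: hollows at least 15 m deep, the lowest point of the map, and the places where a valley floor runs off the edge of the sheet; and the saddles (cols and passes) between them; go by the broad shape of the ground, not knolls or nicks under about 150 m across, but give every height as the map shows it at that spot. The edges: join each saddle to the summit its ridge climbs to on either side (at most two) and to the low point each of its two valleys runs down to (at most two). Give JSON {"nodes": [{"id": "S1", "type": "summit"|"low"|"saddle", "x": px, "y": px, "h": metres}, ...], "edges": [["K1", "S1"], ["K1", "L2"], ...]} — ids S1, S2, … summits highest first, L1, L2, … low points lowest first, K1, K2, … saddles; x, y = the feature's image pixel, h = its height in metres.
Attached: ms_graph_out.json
{"nodes": [
{"id": "S1", "type": "summit", "x": 304, "y": 270, "h": 1590},
{"id": "S2", "type": "summit", "x": 248, "y": 202, "h": 1551},
{"id": "S3", "type": "summit", "x": 132, "y": 414, "h": 1511},
{"id": "S4", "type": "summit", "x": 108, "y": 84, "h": 1497},
{"id": "L1", "type": "low", "x": 398, "y": 94, "h": 1343},
{"id": "L2", "type": "low", "x": 16, "y": 270, "h": 1349},
{"id": "L3", "type": "low", "x": 16, "y": 100, "h": 1362},
{"id": "L4", "type": "low", "x": 286, "y": 440, "h": 1369},
{"id": "L5", "type": "low", "x": 16, "y": 410, "h": 1370},
{"id": "L6", "type": "low", "x": 400, "y": 260, "h": 1384},
{"id": "K1", "type": "saddle", "x": 288, "y": 218, "h": 1528},
{"id": "K2", "type": "saddle", "x": 184, "y": 168, "h": 1519},
{"id": "K3", "type": "saddle", "x": 254, "y": 248, "h": 1515},
{"id": "K4", "type": "saddle", "x": 124, "y": 98, "h": 1474},
{"id": "K5", "type": "saddle", "x": 364, "y": 194, "h": 1442},
{"id": "K6", "type": "saddle", "x": 162, "y": 358, "h": 1440},
{"id": "K7", "type": "saddle", "x": 16, "y": 334, "h": 1430},
{"id": "K8", "type": "saddle", "x": 72, "y": 198, "h": 1423}],
"edges": [["K1", "S1"], ["K1", "S2"], ["K1", "L1"], ["K1", "L6"], ["K2", "S1"], ["K2", "S2"], ["K2", "L1"], ["K2", "L2"], ["K3", "S1"], ["K3", "S2"], ["K3", "L1"], ["K3", "L2"], ["K4", "S1"], ["K4", "S4"], ["K4", "L1"], ["K4", "L3"], ["K5", "S1"], ["K5", "S2"], ["K5", "L1"], ["K5", "L6"], ["K6", "S1"], ["K6", "S3"], ["K6", "L2"], ["K6", "L4"], ["K7", "S1"], ["K7", "L2"], ["K7", "L5"], ["K8", "S1"], ["K8", "L2"], ["K8", "L3"]]}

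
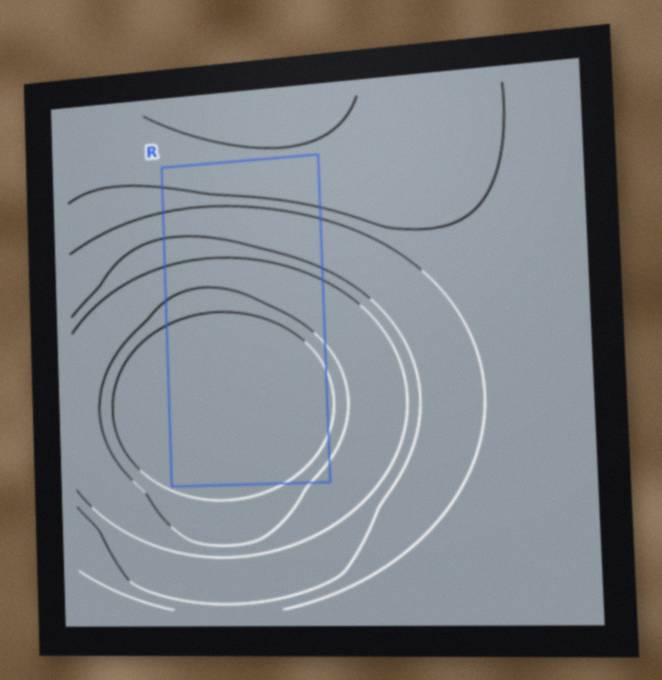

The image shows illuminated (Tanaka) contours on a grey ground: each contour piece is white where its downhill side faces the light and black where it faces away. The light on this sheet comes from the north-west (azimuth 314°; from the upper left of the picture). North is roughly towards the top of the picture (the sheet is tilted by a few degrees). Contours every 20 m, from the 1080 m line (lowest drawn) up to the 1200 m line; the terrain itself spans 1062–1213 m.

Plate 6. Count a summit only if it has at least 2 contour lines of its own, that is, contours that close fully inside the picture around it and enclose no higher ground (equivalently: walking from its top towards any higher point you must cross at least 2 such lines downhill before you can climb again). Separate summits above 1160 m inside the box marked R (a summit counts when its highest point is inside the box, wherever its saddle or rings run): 0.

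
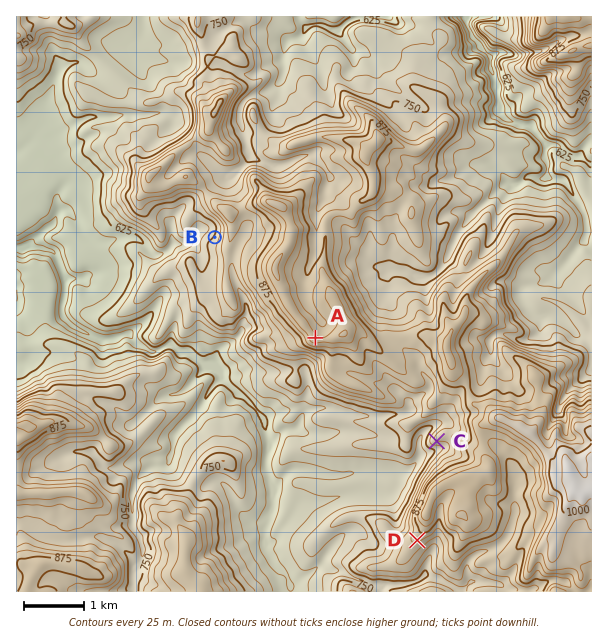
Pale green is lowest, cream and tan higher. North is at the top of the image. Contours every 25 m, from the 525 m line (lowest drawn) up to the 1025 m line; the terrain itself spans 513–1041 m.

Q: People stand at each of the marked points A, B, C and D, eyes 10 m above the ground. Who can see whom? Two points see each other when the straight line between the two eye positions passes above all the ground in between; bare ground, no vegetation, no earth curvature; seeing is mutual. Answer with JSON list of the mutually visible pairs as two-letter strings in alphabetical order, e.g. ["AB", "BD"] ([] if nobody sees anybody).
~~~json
["AC", "AD"]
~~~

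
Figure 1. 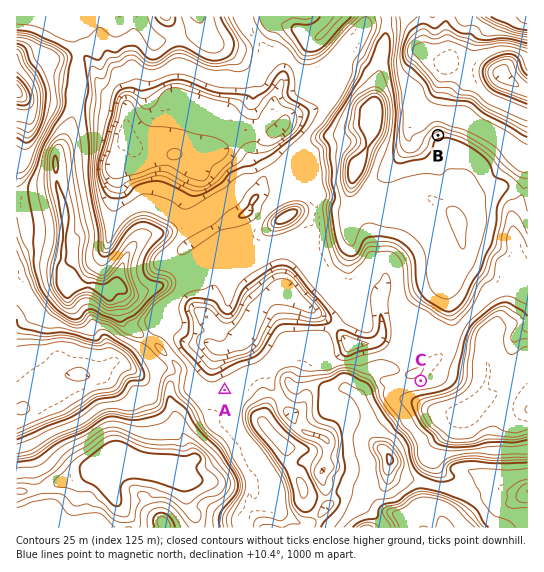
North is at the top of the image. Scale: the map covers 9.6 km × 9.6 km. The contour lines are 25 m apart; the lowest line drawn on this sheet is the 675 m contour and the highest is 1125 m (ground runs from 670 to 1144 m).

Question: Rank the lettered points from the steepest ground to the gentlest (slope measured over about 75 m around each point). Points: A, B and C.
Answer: B C A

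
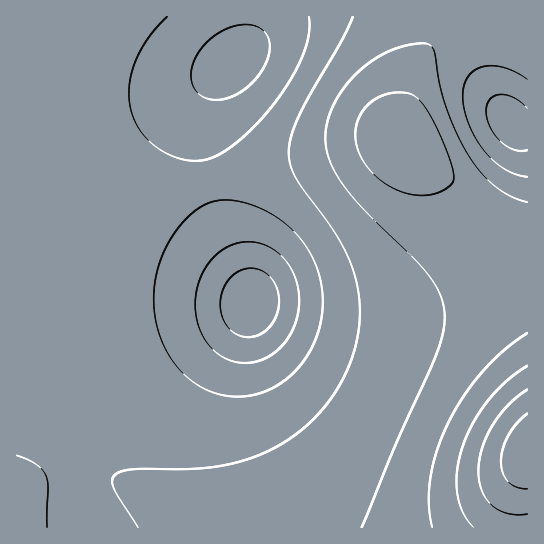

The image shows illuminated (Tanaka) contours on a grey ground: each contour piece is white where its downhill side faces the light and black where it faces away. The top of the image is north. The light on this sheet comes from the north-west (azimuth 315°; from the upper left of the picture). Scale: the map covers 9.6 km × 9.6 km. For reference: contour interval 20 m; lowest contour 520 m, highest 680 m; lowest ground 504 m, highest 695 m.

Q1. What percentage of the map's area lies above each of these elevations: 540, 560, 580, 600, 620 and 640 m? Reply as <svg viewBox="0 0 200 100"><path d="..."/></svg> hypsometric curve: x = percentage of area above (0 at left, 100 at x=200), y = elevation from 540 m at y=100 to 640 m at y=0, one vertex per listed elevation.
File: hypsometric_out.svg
<svg viewBox="0 0 200 100"><path d="M189 100l-25-20-78-20-42-20-28-20-9-20"/></svg>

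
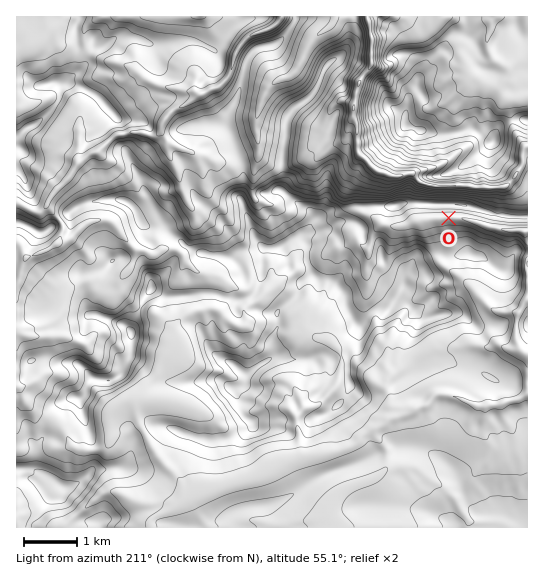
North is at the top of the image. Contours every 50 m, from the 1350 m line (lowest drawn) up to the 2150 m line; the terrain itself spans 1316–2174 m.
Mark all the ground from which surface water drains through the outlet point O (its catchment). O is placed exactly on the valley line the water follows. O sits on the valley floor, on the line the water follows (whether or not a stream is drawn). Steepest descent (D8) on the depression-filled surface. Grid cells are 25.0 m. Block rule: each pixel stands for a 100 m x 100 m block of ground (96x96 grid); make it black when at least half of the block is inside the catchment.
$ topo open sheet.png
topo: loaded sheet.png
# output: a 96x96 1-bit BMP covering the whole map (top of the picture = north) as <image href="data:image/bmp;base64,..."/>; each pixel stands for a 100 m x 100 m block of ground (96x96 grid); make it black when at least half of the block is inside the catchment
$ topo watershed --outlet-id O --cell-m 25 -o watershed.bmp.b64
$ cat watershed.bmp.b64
<image width="96" height="96" href="data:image/bmp;base64,Qk2+BAAAAAAAAD4AAAAoAAAAYAAAAGAAAAABAAEAAAAAAIAEAAATCwAAEwsAAAIAAAAAAAAA////AAAAAAAAAAAAAAAAAAAAAAAAAAAAAAAAAAAAAAAAAAAAAAAAAAAAAAAAAAAAAAAAAAAAAAAAAAAAAAAAAAAAAAAAAAAAAAAAAAAAAAAAAAAAAAAAAAAAAAAAAAAAAAAAAAAAAAAAAAAAAAAAAAAAAAAAAAAAAAAAAAAAAAAAAAAAAAAAAAAAAAAAAAAAAAAAAAAAAAAAAAAAAAAAAAAAAAAAAAAAAAAAAAAAAAAAAAAAAAAAAAAAAAAAAAAAAAAAAAAAAAAAAAAAAAAAAAAAAAAAAAAAAAAAAAAAAAAAAAAAAAAAAAAAAAAAAAAAAAAAAAAAAAAAAAAAAAAAAAAAAAAAAAAAAAAAAAAAAAAAAAAAAAAAAAAAAAAAAAAAAAAAAAAAAAAAAAAAAAAAAAAAAAAAAAAAAAAAAAAAAAAAAAAAAAAAAAAAAAAAAAAAAAAAAAAAAAAAAAAAAAAAAAAAAAAAAAAAAAAAAAAAAAAAAAAAAAAAAAAAAAAAAAAAAAAAAAAAAAAAAAAAAAAAAAAAAAAAAAAAAAAAAAAAAAAAAAAAAAAAAAAAAAAAAAAAAAAAAAAAAAAAAAAAAAAAAAAAAAAAAAAAAAAAAAAAAAAAAAAAAAAAAIAAAAAAAAAAAAAAAcAAAAAAAAAAAAAAA+AAAAAAAAAAAAAAA/wAAAAAAAAAAAAAA/4AAAAAAAAAAAAAA/8AAAAAAAAAAAAAB/8AAAAAAAAAAAAAD/+AAAAAAAAAAAAAf/+AAAAAAAAAAAAA//+AAAAAAAAAAAAB///AAAAAAAAAAAAB///AAAAAAAAAAAAD///gAAAAAAAAAAAD////8AAAAAAAAAAD////8AAAAAAAAAAD////4AAAAAAAAAAD////wAAAAAAAAAAB////gAAAAAAAAAAAH///gAAAAAAAAAAAB///gAAAAAAAAAAAA///gAAAAAAAAAAAAf//gAAAAAAAAAAAAAH/gAAAAAAAAAAAAAAAAAAAAAAAAAAAAAAAAAAAAAAAAAAAAAAAAAAAAAAAAAAAAAAAAAAAAAAAAAAAAAAAAAAAAAAAAAAAAAAAAAAAAAAAAAAAAAAAAAAAAAAAAAAAAAAAAAAAAAAAAAAAAAAAAAAAAAAAAAAAAAAAAAAAAAAAAAAAAAAAAAAAAAAAAAAAAAAAAAAAAAAAAAAAAAAAAAAAAAAAAAAAAAAAAAAAAAAAAAAAAAAAAAAAAAAAAAAAAAAAAAAAAAAAAAAAAAAAAAAAAAAAAAAAAAAAAAAAAAAAAAAAAAAAAAAAAAAAAAAAAAAAAAAAAAAAAAAAAAAAAAAAAAAAAAAAAAAAAAAAAAAAAAAAAAAAAAAAAAAAAAAAAAAAAAAAAAAAAAAAAAAAAAAAAAAAAAAAAAAAAAAAAAAAAAAAAAAAAAAAAAAAAAAAAAAAAAAAAAAAAAAAAAAAAAAAAAAAAAAAAAAAAAAAAAAAAAAAAAAAAAAAAAAAAAAAAAAAAAAAAAAAAAAAAAAAAAAAAAAAAAAAAAAAAAAAAAAAAAAAAAAAAAA="/>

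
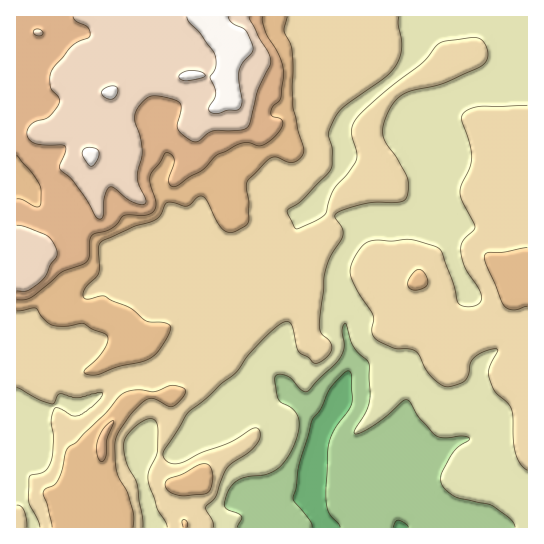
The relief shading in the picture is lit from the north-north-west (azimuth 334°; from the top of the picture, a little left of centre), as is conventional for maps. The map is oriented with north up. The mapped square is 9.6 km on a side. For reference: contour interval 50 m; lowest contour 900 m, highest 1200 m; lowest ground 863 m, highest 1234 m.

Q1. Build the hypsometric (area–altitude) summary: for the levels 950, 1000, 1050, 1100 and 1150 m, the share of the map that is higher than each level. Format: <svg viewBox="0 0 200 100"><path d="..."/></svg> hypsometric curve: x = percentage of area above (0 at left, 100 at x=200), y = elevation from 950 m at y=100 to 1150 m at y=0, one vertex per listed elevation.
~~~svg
<svg viewBox="0 0 200 100"><path d="M180 100l-48-25-73-25-21-25-16-25"/></svg>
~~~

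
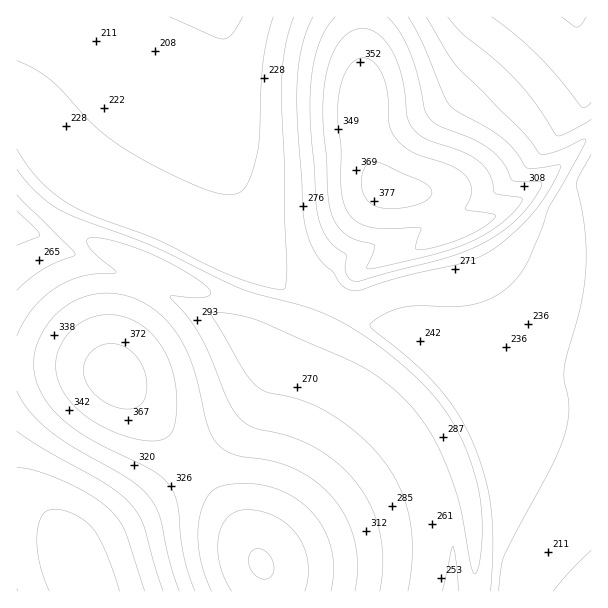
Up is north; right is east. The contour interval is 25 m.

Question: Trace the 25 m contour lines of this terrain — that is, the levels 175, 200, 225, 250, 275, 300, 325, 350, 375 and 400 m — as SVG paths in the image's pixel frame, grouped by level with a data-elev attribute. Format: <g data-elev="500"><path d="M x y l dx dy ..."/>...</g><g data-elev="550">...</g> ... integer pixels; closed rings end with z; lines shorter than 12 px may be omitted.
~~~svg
<g data-elev="175"><path d="M586 17l-5 8-5 2-15-10"/></g><g data-elev="200"><path d="M553 591l18-21 20-20"/><path d="M591 102l-6 5-4 0-22-29-20-22-23-20-24-19"/><path d="M243 17l-10 16-5 5-4 1-9-2-46-20"/></g><g data-elev="225"><path d="M49 591l-9-28-3-27 2-12 4-9 4-4 7-2 11 2 10 4 11 7 8 8 13 24 13 37"/><path d="M499 591l2-25 3-11 50-93 8-19 5-17 2-21-5-25 0-12 17-65 5-39-2-37-8-44 15-29"/><path d="M591 119l-27 15-4 2-4-1-19-30-19-23-22-22-34-26-14-17"/><path d="M273 17l-6 22-4 24-3 72-3 20-5 17-5 13-5 6-8 3-15 0-19-7-38-17-33-18-18-12-16-14-45-46-15-11-18-8"/></g><g data-elev="250"><path d="M442 591l10-43 1-2 3 16 3 29"/><path d="M491 591l2-48-2-37-7-32-12-34-17-30-18-24-27-27-36-29-3-3-1-3 13-9 16-7 17-2 37 1 18-2 20-7 16-10 11-11 9-13 14-33 7-22 33-57 5-12-4-1-30 14-9 2-4-2-17-22-66-65-30-49"/><path d="M17 468l19 3 29 11 26 13 19 15 9 10 6 11 20 60"/><path d="M17 211l23 23-2 3-21 8"/><path d="M294 17l-9 30-3 34 5 186-1 18-2 4-19-2-32-11-77-37-58-21-23-10-17-11-17-15-13-15-11-18"/></g><g data-elev="275"><path d="M408 591l4-36-2-33-8-30-15-27-24-27-33-24-24-12-39-10-10-6-14-16-32-56 5-2 20 3 30 9 94 42 21 13 21 18 13 14 11 15 19 36 13 38 13 67 2 5 3 2 4-16 2-30-1-27-5-22-9-28-11-23-13-21-15-18-19-18-25-21-24-17-20-12-31-13-67-19-89-43-85-32-14-7-13-11-13-13-11-14"/><path d="M17 431l29 19 59 34 24 19 9 10 6 12 19 66"/><path d="M17 195l58 59-1 2-18 7-15 8-24 19"/><path d="M313 17l-6 13-5 17-5 37 0 39 7 96 5 21 9 17 15 15 9 14 6 3 8 2 48-15 58-13 27-11 20-15 24-24 15-21 12-24 0-3-2 0-21 3-10 0-12-18-13-12-13-9-38-22-8-14-22-54-13-22"/></g><g data-elev="300"><path d="M380 591l3-30-3-28-9-27-15-24-18-18-20-15-27-12-40-11-11-7-9-12-31-71-12-19-18-20 3-1 25 2 11-2 2-3-1-3-10-9-31-18-26-12-32-11-21-2-3 2 3 8 8 9 17 13 1 3-33 3-14 5-13 7-12 9-11 11-9 13-7 15"/><path d="M17 391l12 20 21 20 23 16 56 32 11 9 9 9 7 10 4 11 9 42 10 31"/><path d="M335 17l-8 10-7 15-6 18-3 20-1 39 6 82 2 17 5 13 9 13 14 11-1 12 1 6 4 6 6 3 91-24 36-15 19-12 16-13 14-17 10-16-2-3-28-2-9-18-14-13-16-10-33-13-10-7-5-9-7-33-8-26-11-20-12-14"/></g><g data-elev="325"><path d="M355 591l3-27-4-25-9-24-16-21-17-15-19-11-23-7-35-6-10-5-7-6-6-7-4-11-12-49-9-26-14-22-17-18-17-11-19-6-19-1-20 5-12 6-11 8-9 11-8 13-5 12-2 12 0 12 4 14 12 21 21 19 26 17 54 27 11 7 7 8 5 7 3 11 6 51 5 19 7 18"/><path d="M367 269l13-2 52-12 38-13 18-9 15-11 14-13 5-9-3-3-24-4-5-19-12-13-17-10-33-11-13-9-8-14-4-37-10-27-7-11-8-8-7-4-9-2-9 3-8 4-7 9-6 10-7 29-2 34 4 41 1 36 3 18 5 12 9 10 11 6 18 5 0 4-8 18z"/></g><g data-elev="350"><path d="M331 591l3-21-2-19-6-18-11-17-13-13-17-11-19-6-21-3-20 2-10 4-8 8-6 13-3 18 1 21 4 21 9 21"/><path d="M140 440l12 1 10-1 7-5 5-7 3-17-1-18-2-16-5-17-6-12-8-11-9-9-11-7-12-4-12-2-12 0-10 3-9 5-9 7-6 8-6 10-3 9 0 9 4 18 11 18 18 17 25 13z"/><path d="M416 249l17-1 28-9 23-12 12-11-4-2-27-5 6-12 0-9-3-9-7-8-14-7-33-11-9-5-7-7-5-7-4-9-1-32-6-19-5-9-6-5-6-2-6 0-8 6-6 9-4 12-3 14 0 21 3 30 0 35 3 18 3 7 5 8 7 5 7 3 17 3 38-1-5 17z"/></g><g data-elev="375"><path d="M305 591l3-13 0-15-3-14-7-13-10-11-12-8-13-5-15-2-11 1-8 5-7 9-3 11-1 13 2 15 4 14 8 13"/><path d="M120 408l14 0 9-6 4-12-1-15-6-13-9-11-12-6-14-1-10 4-7 8-4 9 0 10 4 11 8 10 12 8z"/><path d="M379 207l17 2 21-4 12-7 2-3 1-4-4-6-9-5-38-17-10-1-5 3-3 6-1 8 0 9 2 7 4 6z"/></g><g data-elev="400"><path d="M264 579l5-1 3-3 2-6-1-6-3-7-4-5-6-2-5 0-3 2-3 4 0 11 6 9z"/></g>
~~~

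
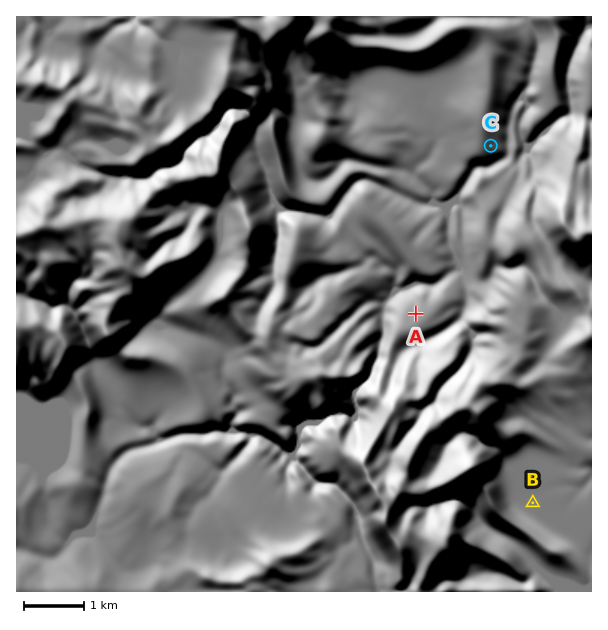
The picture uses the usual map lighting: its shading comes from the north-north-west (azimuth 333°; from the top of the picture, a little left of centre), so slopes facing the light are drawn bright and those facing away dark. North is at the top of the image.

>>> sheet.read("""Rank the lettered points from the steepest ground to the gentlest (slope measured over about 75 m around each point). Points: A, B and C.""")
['C', 'A', 'B']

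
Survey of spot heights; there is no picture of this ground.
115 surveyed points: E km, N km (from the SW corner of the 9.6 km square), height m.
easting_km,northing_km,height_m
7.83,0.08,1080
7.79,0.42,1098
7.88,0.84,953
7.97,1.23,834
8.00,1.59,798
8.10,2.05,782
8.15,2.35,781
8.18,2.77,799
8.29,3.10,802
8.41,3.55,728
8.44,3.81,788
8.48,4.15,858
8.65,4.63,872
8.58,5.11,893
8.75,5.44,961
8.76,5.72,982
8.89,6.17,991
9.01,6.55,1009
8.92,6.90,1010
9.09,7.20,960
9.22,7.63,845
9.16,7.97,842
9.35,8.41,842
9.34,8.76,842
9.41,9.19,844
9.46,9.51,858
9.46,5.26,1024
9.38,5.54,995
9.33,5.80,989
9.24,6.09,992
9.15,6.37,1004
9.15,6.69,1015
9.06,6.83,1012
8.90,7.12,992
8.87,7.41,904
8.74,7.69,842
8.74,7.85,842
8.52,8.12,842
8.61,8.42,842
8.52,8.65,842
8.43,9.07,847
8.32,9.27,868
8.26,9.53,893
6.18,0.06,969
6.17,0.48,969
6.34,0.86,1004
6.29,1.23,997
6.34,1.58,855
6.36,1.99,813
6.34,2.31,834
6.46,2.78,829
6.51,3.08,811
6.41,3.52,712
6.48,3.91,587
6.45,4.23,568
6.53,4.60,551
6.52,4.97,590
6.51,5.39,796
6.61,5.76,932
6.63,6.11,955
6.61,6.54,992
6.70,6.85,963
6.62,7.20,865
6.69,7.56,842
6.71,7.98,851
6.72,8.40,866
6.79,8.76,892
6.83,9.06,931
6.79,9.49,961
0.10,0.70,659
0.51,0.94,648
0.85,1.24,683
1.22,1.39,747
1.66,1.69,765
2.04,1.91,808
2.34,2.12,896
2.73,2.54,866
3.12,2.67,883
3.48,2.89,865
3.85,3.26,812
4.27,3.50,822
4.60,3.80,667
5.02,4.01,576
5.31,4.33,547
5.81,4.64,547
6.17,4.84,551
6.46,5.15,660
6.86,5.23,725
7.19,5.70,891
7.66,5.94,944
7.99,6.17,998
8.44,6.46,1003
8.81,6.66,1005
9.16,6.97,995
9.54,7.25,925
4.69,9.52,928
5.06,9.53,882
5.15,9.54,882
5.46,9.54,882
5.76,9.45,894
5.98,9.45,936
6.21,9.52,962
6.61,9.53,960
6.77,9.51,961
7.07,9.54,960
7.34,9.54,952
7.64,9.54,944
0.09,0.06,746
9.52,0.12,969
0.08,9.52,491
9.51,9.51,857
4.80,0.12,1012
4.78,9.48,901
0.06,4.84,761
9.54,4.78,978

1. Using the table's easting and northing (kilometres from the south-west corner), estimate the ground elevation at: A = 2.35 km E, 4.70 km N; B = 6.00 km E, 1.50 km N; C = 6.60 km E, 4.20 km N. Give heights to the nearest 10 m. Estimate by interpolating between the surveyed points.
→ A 720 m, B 970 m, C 560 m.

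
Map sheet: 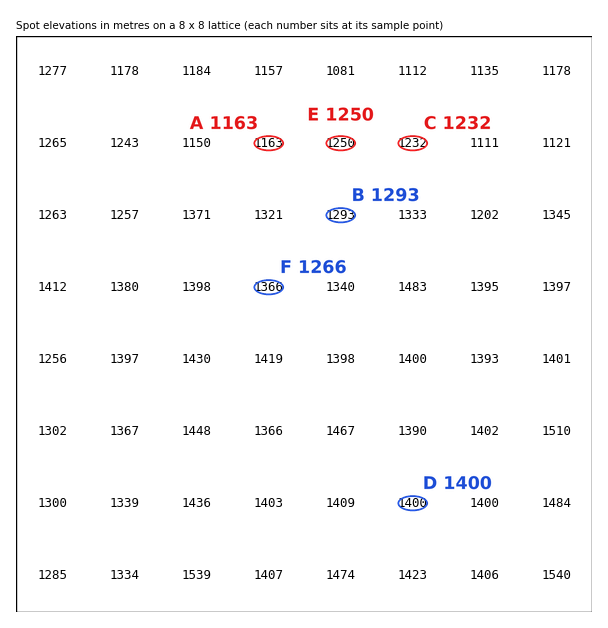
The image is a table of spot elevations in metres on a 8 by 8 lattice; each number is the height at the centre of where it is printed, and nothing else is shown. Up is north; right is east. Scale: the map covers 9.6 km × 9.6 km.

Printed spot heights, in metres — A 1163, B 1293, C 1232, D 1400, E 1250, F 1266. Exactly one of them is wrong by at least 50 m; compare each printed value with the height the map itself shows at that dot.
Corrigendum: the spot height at F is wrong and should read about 1366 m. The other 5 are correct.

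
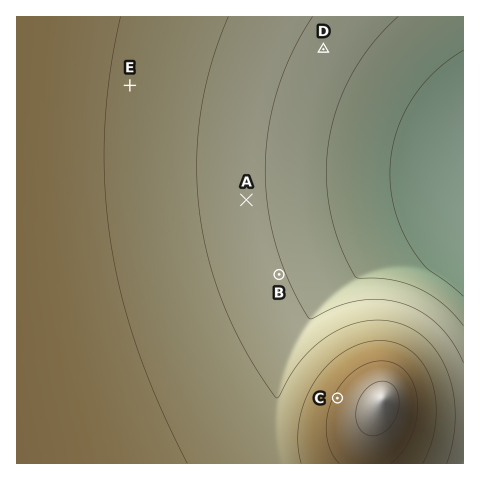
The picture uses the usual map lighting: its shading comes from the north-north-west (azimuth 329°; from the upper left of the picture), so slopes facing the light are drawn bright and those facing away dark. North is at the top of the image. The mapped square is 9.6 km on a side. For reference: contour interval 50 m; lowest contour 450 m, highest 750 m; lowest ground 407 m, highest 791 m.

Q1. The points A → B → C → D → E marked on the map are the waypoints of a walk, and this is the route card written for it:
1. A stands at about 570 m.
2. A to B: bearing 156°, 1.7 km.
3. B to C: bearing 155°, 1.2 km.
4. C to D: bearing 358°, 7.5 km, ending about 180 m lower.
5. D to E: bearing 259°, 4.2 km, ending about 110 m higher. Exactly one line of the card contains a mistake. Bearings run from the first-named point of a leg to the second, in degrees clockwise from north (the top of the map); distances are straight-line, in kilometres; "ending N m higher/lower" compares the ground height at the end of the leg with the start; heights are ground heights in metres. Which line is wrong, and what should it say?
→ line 3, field distance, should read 2.9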